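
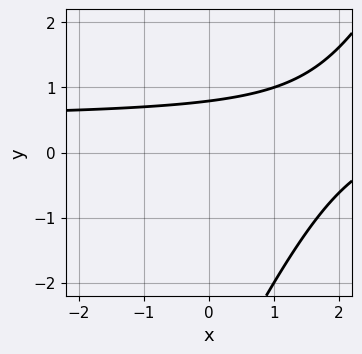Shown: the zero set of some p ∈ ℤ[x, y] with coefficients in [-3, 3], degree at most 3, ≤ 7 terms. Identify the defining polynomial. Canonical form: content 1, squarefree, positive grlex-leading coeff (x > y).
2*x*y - y^2 - x - 3*y + 3

The degree is 2 — a generic line meets the curve in up to 2 points.
Reading off the gridlines: no x-intercept at any integer in the box.
Together with the visible shape, these determine p as stated.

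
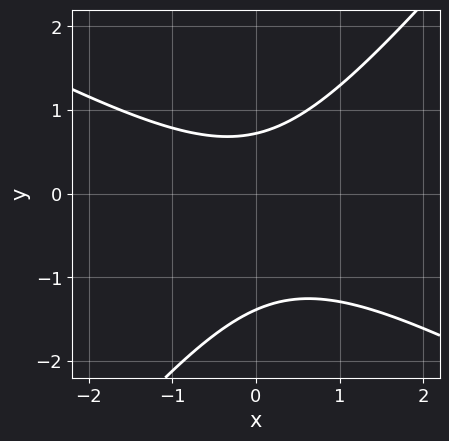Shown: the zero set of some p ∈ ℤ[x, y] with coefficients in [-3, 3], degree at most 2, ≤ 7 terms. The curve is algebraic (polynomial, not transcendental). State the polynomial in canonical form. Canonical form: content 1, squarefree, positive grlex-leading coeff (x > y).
The degree is 2 — a generic line meets the curve in up to 2 points.
Against the integer gridlines: no x-intercept at any integer in the box.
These observations pin down the coefficients.

2*x^2 + 2*x*y - 3*y^2 - 2*y + 3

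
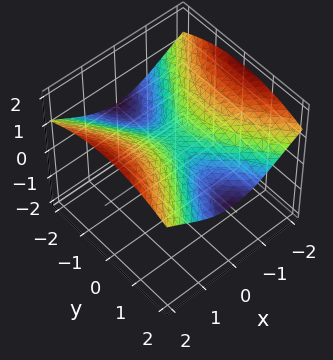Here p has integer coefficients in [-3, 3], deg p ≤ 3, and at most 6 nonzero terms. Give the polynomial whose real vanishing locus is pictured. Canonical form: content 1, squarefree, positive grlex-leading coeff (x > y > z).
2*y^2*z + 3*z^3 - 3*x^2 - 1

First, deg p = 3. The shape is more complex than any degree-2 surface.
Next, from the visible intercepts: no y-intercept at any integer in the box; the surface avoids every integer x-axis point in the box.
Finally, matching integer coefficients to the picture gives p.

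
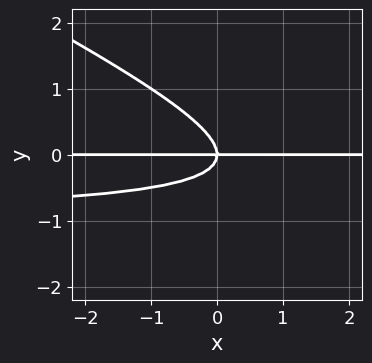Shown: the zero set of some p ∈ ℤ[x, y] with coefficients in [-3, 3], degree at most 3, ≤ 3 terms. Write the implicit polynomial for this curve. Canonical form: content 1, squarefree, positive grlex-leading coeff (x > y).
x*y^2 + 2*y^3 + x*y

1. The degree is 3 — the shape is more complex than any degree-2 curve.
2. Observable constraints: it crosses the y-axis at the gridline y = 0; every point of the x-axis in the box is on the curve.
3. Putting this together gives p.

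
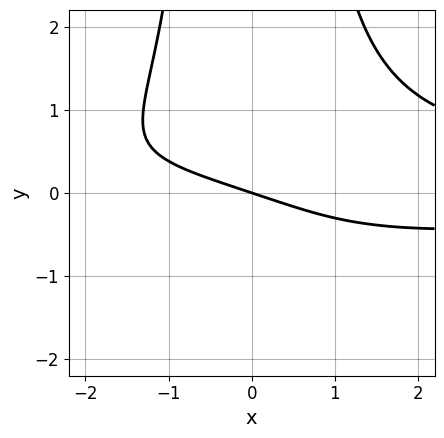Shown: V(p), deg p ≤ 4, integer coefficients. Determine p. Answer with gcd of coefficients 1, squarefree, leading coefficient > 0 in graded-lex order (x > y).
(a) The degree is 4 — no degree-3 curve has this shape.
(b) Observable constraints: it meets the x-axis at x = 0 (among the integer gridlines); it crosses the y-axis at the gridline y = 0.
(c) Assembling these constraints gives the stated polynomial.

x^2*y^2 - x - 3*y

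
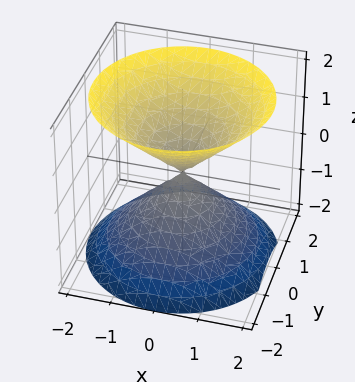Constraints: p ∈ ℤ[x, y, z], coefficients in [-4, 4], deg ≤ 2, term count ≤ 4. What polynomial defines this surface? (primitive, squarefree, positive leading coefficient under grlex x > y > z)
First, I count 2 distinct pieces. Treating them together as one polynomial.
Then, the degree is 2 — two nappes meeting at a single point; a quadric.
Then, symmetry: the z-axis is an axis of rotation, so x and y enter only as x² + y²; it's symmetric under z → −z, forcing even powers of z.
Then, observable constraints: it crosses the x-axis at the gridline x = 0; a circular section at z = -1 has radius exactly 1; it crosses the z-axis at the gridline z = 0; one y-axis crossing is at y = 0.
Finally, together with the visible shape, these determine p as stated.

x^2 + y^2 - z^2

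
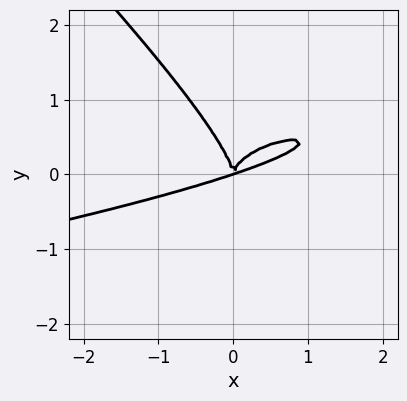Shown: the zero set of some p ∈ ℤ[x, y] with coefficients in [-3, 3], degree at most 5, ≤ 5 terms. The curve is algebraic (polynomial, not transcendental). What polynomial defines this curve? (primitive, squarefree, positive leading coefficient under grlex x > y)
deg p = 4. The shape is more complex than any degree-3 curve.
From the axis intercepts and sections: it meets the y-axis at y = 0 (among the integer gridlines); it meets the x-axis at x = 0 (among the integer gridlines).
Solving for integer coefficients yields p as stated.

3*x*y^3 + 3*y^4 + x^3 - 3*x^2*y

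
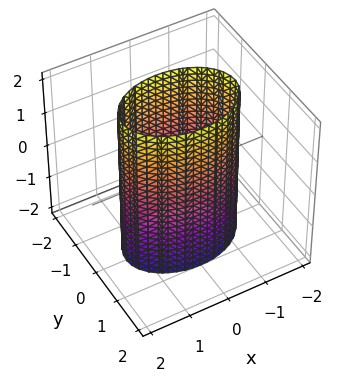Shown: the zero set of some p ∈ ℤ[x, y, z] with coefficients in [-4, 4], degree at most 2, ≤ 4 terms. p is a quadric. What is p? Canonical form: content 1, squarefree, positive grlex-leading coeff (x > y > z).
(a) deg p = 2.
(b) Symmetries: it's symmetric under y → −y, forcing even powers of y; it's symmetric under z → −z, forcing even powers of z; it's symmetric under x → −x, forcing even powers of x.
(c) Checking where it meets the axes: the surface avoids every integer z-axis point in the box; among the integer gridlines, it crosses the y-axis at y ∈ {-1, 1}.
(d) Assembling these constraints gives the stated polynomial.

x^2 + 2*y^2 - 2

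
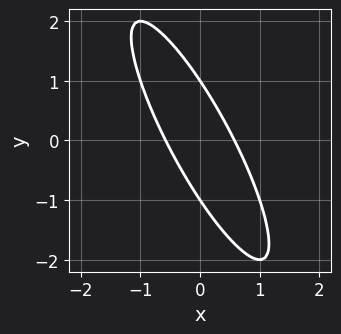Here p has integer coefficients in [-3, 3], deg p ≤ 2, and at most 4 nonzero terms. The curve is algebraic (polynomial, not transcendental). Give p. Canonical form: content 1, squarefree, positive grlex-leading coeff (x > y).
1. deg p = 2.
2. Observable constraints: among the integer gridlines, it crosses the y-axis at y ∈ {-1, 1}.
3. The integer polynomial consistent with all of this is the stated p.

3*x^2 + 3*x*y + y^2 - 1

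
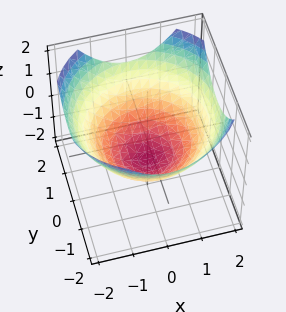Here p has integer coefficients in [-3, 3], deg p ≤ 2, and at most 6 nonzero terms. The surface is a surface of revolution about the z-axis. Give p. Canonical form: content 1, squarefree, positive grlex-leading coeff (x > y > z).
x^2 + y^2 - 2*z - 2

1. The degree is 2 — a generic line meets the surface in up to 2 points.
2. Symmetry: every cross-section ⟂ z is a circle, so x, y appear only via x² + y².
3. From the axis intercepts and sections: a circular section at z = 0 has radius between 1 and 2; it meets the z-axis at z = -1 (among the integer gridlines).
4. Matching integer coefficients to the picture gives p.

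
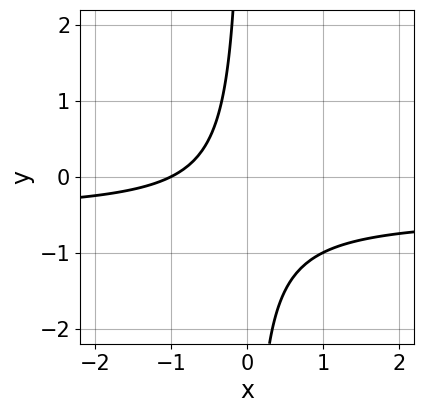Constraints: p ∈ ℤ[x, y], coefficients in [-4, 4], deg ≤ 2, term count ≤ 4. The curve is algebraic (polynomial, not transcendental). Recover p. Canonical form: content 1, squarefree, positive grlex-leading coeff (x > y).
2*x*y + x + 1

First, degree: the shape is more complex than any degree-1 curve, so deg p = 2.
Then, checking where it meets the axes: no y-intercept at any integer in the box; it meets the x-axis at x = -1 (among the integer gridlines).
Finally, solving for integer coefficients yields p as stated.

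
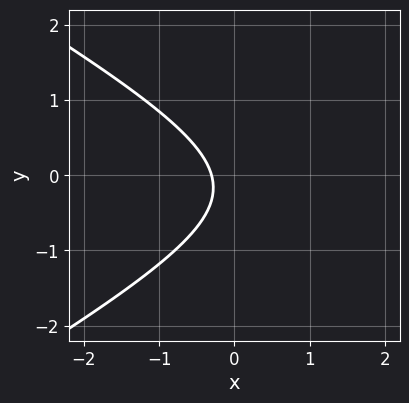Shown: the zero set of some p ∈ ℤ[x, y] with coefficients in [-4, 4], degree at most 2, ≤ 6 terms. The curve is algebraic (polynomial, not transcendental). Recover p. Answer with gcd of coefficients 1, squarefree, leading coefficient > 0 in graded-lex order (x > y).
x^2 - 3*y^2 - 3*x - y - 1

1. The degree is 2 — a generic line meets the curve in up to 2 points.
2. Checking where it meets the axes: the curve avoids every integer y-axis point in the box.
3. These observations pin down the coefficients.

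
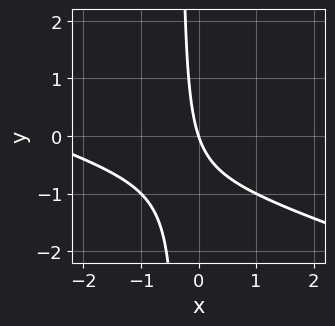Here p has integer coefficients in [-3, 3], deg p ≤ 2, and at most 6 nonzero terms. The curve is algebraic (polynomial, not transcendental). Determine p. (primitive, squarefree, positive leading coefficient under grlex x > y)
x^2 + 3*x*y + 3*x + y

(a) deg p = 2. The shape is more complex than any degree-1 curve.
(b) Observable constraints: one y-axis crossing is at y = 0; one x-axis crossing is at x = 0.
(c) The integer polynomial consistent with all of this is the stated p.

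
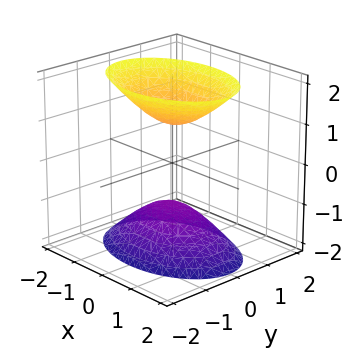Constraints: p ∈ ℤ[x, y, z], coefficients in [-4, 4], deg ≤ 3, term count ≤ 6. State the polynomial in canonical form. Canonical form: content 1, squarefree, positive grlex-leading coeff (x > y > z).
First, the picture has 2 separate pieces. They look like related sheets of one shape, so recover p as a whole.
Then, deg p = 2. Two sheets facing apart; a quadric.
Then, symmetries: it's symmetric under z → −z, forcing even powers of z; mirror symmetry y ↦ −y ⇒ only even powers of y; mirror symmetry x ↦ −x ⇒ only even powers of x.
Then, observable constraints: it misses every integer gridline on the x-axis; among the integer gridlines, it crosses the z-axis at z ∈ {-1, 1}.
Finally, solving for integer coefficients yields p as stated.

x^2 + 2*y^2 - z^2 + 1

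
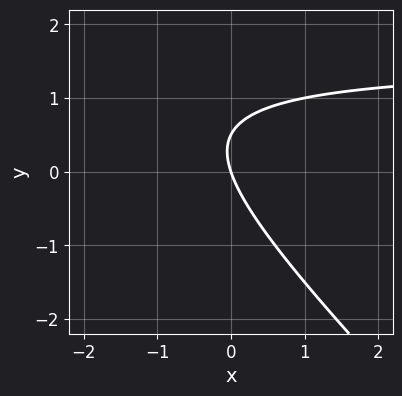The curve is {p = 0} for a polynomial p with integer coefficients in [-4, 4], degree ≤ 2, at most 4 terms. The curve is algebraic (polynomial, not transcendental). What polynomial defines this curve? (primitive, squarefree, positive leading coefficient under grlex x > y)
2*x*y + 2*y^2 - 3*x - y

Degree: the shape is more complex than any degree-1 curve, so deg p = 2.
Against the integer gridlines: it crosses the x-axis at the gridline x = 0; one y-axis crossing is at y = 0.
These observations pin down the coefficients.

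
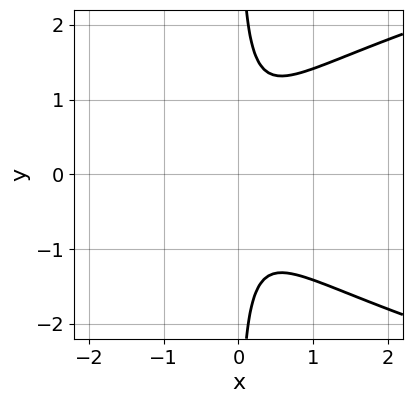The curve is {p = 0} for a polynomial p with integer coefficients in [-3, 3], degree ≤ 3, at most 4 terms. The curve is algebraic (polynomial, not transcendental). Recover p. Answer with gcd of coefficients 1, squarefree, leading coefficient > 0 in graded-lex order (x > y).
2*x*y^2 - 3*x^2 - 1

(a) Degree: a generic line meets the curve in up to 3 points, so deg p = 3.
(b) Symmetries: the y ↦ −y reflection is a symmetry, so y appears only in even powers.
(c) Reading off the gridlines: it misses every integer gridline on the x-axis; the curve avoids every integer y-axis point in the box.
(d) These observations pin down the coefficients.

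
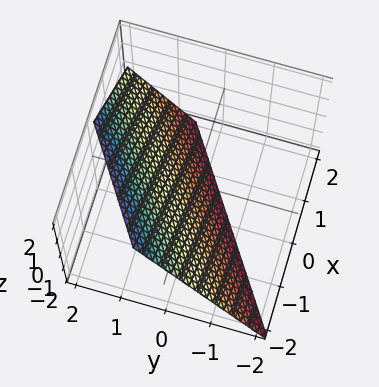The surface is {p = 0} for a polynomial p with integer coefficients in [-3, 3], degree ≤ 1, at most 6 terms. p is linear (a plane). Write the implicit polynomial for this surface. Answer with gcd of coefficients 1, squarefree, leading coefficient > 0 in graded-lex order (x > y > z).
2*x - 3*y + 2*z + 2

The degree is 1 — the surface is flat (a plane).
Observable constraints: one x-axis crossing is at x = -1; it meets the z-axis at z = -1 (among the integer gridlines).
Matching integer coefficients to the picture gives p.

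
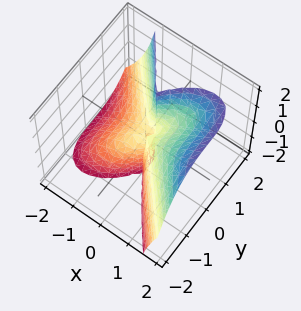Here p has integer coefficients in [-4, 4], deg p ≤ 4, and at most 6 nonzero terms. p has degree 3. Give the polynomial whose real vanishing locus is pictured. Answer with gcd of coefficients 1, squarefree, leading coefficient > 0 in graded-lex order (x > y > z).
3*x^3 - 3*x^2*z + 2*y^3 - y^2

The degree is 3 — a generic line meets the surface in up to 3 points.
Observable constraints: one y-axis crossing is at y = 0; one x-axis crossing is at x = 0.
Putting this together gives p. Check: (0, 0, -2) on the z-axis lies on the surface, and p(0, 0, -2) = 0. ✓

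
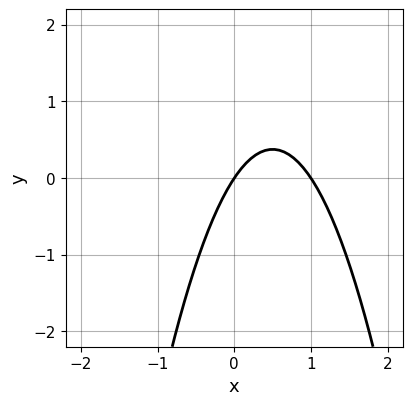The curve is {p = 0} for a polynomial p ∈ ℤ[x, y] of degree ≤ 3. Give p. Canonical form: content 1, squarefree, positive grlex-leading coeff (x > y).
3*x^2 - 3*x + 2*y

The degree is 2 — the shape is more complex than any degree-1 curve.
From the visible intercepts: the x-axis gridline crossings are at x ∈ {0, 1}; it meets the y-axis at y = 0 (among the integer gridlines).
Assembling these constraints gives the stated polynomial.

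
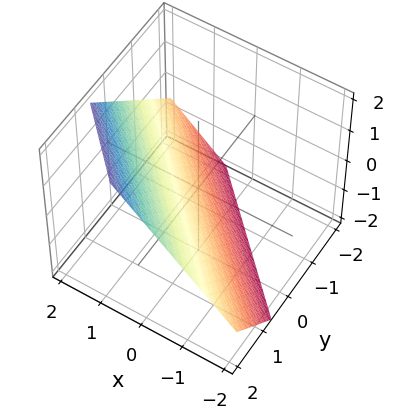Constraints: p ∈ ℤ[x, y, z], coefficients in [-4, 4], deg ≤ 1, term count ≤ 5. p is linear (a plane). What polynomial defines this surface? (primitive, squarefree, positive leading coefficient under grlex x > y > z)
Degree: the surface is flat (a plane), so deg p = 1.
Matching integer coefficients to the picture gives p.

3*x + 3*y - 3*z - 2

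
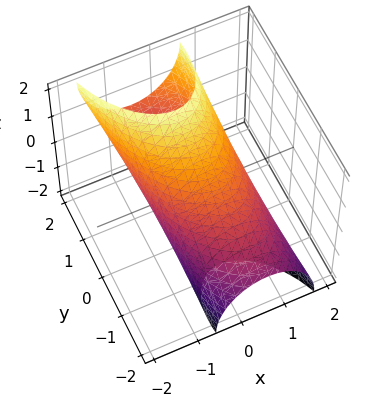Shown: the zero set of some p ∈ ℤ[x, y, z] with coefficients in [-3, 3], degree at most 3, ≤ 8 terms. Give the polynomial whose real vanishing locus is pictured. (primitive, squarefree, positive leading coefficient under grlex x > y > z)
Degree: the shape is more complex than any degree-1 surface, so deg p = 2.
From the axis intercepts and sections: the x-axis gridline crossings are at x ∈ {-1, 1}.
Assembling these constraints gives the stated polynomial.

2*x^2 + x*y + y^2 - 2*y*z + z^2 - 2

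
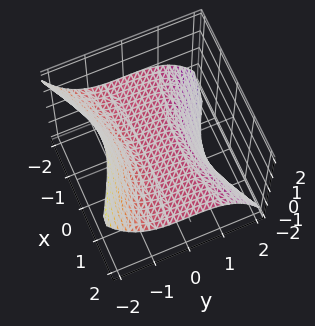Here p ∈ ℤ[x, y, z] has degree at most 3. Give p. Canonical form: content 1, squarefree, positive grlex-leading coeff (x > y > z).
2*x^2*z + 2*y^3 + 3*z

First, the degree is 3 — the shape is more complex than any degree-2 surface.
Next, observable constraints: it meets the y-axis at y = 0 (among the integer gridlines); it crosses the z-axis at the gridline z = 0; the visible x-axis segment lies entirely on the surface.
Finally, together with the visible shape, these determine p as stated.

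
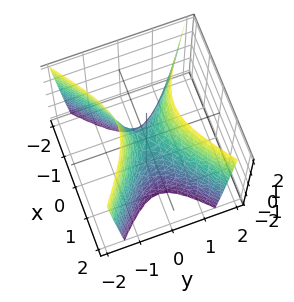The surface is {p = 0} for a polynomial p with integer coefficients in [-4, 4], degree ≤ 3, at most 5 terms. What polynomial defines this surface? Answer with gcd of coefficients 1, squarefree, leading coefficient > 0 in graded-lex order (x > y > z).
2*x^2 - 3*y^2 + z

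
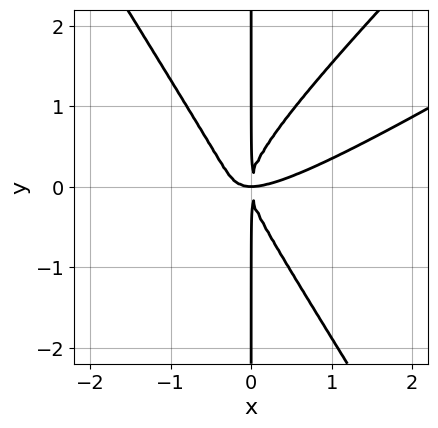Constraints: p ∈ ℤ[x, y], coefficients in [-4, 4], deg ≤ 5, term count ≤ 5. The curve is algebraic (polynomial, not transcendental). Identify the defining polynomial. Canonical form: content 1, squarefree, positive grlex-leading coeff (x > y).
First, degree: no degree-3 curve has this shape, so deg p = 4.
Then, from the visible intercepts: the visible y-axis segment lies entirely on the curve.
Finally, matching integer coefficients to the picture gives p.

x^4 - 2*x^3*y + x*y^3 - x^2*y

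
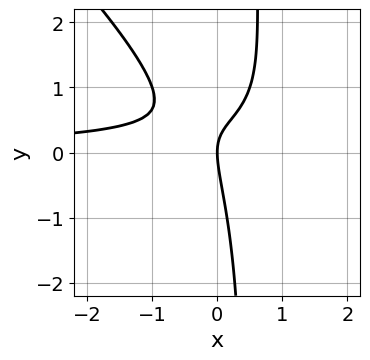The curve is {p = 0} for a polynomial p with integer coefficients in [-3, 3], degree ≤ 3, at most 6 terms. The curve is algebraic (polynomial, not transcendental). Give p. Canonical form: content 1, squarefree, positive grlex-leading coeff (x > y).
2*x^2*y + 2*x*y^2 - 3*x*y - y^2 + 2*x

(a) deg p = 3. The shape is more complex than any degree-2 curve.
(b) Checking where it meets the axes: it crosses the y-axis at the gridline y = 0; it crosses the x-axis at the gridline x = 0.
(c) Fitting integer coefficients to these (and the overall shape) gives p.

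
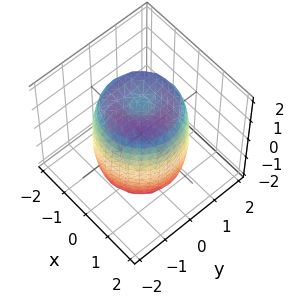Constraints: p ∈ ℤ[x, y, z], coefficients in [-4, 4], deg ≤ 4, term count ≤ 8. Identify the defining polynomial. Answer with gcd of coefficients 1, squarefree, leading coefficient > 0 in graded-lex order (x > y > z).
First, the degree is 4 — a generic line meets the surface in up to 4 points.
Then, symmetries: the z-axis is an axis of rotation, so x and y enter only as x² + y².
Then, from the visible intercepts: a circular section at z = -1 has radius between 1 and 2.
Finally, fitting integer coefficients to these (and the overall shape) gives p.

2*x^4 + 4*x^2*y^2 + 2*y^4 - 3*x^2 - 3*y^2 + z^2 - 2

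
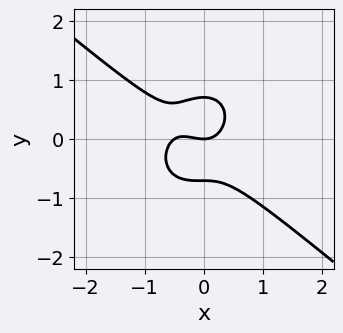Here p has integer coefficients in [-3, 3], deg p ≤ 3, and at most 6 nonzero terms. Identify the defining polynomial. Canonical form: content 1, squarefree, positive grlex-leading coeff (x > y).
1. deg p = 3. The shape is more complex than any degree-2 curve.
2. Against the integer gridlines: it meets the y-axis at y = 0 (among the integer gridlines); one x-axis crossing is at x = 0.
3. The integer polynomial consistent with all of this is the stated p.

2*x^3 + x^2*y + 2*y^3 + x^2 - y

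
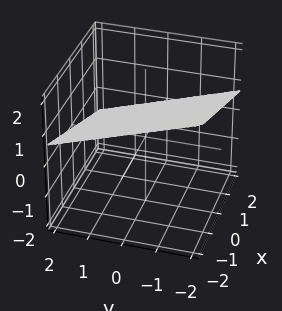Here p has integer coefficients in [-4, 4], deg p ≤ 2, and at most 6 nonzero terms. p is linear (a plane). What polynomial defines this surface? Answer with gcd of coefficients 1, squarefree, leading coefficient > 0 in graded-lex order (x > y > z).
First, the degree is 1 — every cross-section is a straight line — this is a plane.
Next, reading off the gridlines: it meets the x-axis at x = 2 (among the integer gridlines); one y-axis crossing is at y = 2.
Finally, these observations pin down the coefficients.

x + y + 3*z - 2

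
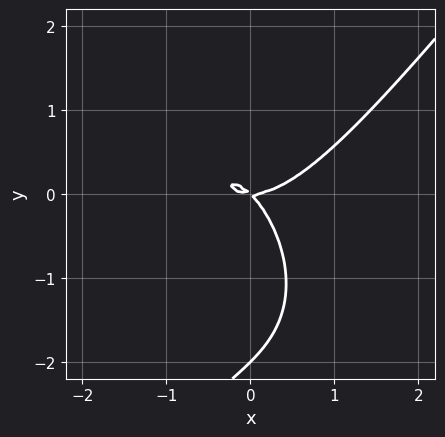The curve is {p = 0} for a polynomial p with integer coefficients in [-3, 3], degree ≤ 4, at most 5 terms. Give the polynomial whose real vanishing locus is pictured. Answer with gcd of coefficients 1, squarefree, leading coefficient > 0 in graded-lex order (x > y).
2*x^3 - y^3 - 2*x*y - 2*y^2

1. Degree: a generic line meets the curve in up to 3 points, so deg p = 3.
2. Reading off the gridlines: it meets the x-axis at x = 0 (among the integer gridlines); among the integer gridlines, it crosses the y-axis at y ∈ {-2, 0}.
3. Solving for integer coefficients yields p as stated.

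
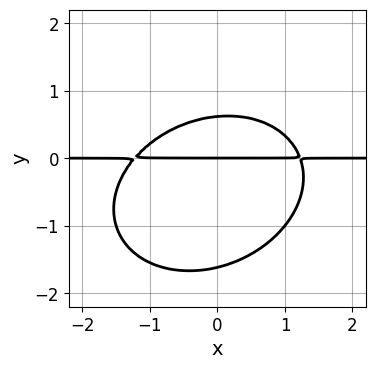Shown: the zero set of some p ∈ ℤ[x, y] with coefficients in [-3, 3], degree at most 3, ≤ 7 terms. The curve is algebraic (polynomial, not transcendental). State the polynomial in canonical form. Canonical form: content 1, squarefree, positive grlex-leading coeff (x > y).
First, deg p = 3.
Next, from the visible intercepts: every point of the x-axis in the box is on the curve; one y-axis crossing is at y = 0.
Finally, putting this together gives p.

2*x^2*y - x*y^2 + 3*y^3 + 3*y^2 - 3*y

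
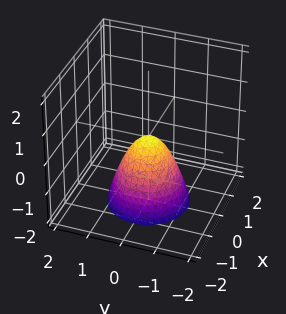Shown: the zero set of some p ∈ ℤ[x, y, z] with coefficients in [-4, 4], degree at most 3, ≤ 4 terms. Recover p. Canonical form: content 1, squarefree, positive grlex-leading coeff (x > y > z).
First, degree: a paraboloid; a quadric, so deg p = 2.
Then, by symmetry, every cross-section ⟂ z is a circle, so x, y appear only via x² + y².
Next, checking where it meets the axes: it meets the z-axis at z = 0 (among the integer gridlines); a circular section at z = -2 has radius between 1 and 2; it crosses the y-axis at the gridline y = 0; it crosses the x-axis at the gridline x = 0.
Finally, putting this together gives p.

3*x^2 + 3*y^2 + 2*z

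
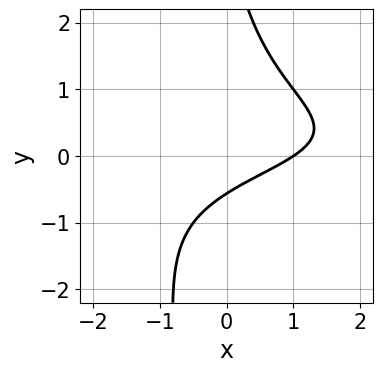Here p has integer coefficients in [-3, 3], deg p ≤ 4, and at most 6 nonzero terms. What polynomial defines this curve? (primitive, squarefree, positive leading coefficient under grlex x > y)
Degree: no degree-2 curve has this shape, so deg p = 3.
Reading off the gridlines: it meets the x-axis at x = 1 (among the integer gridlines).
Matching integer coefficients to the picture gives p.

2*x*y^2 + y^2 + 2*x - 3*y - 2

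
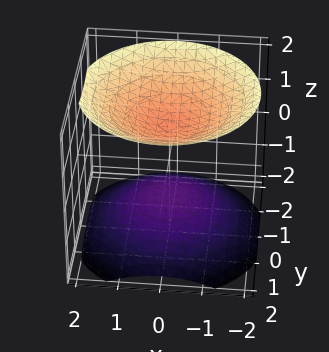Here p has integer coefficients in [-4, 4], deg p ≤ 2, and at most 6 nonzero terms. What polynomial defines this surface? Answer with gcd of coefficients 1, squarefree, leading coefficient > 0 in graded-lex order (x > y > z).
2*x^2 + 2*y^2 - 3*z^2 + 3

First, the picture has 2 separate pieces. Treating them together as one polynomial.
Then, deg p = 2. Two separate bowl-shaped sheets opening away from each other; a quadric.
Then, symmetries: every cross-section ⟂ z is a circle, so x, y appear only via x² + y²; the z ↦ −z reflection is a symmetry, so z appears only in even powers.
Next, against the integer gridlines: it misses every integer gridline on the y-axis; the z-axis gridline crossings are at z ∈ {-1, 1}; no x-intercept at any integer in the box.
Finally, the integer polynomial consistent with all of this is the stated p.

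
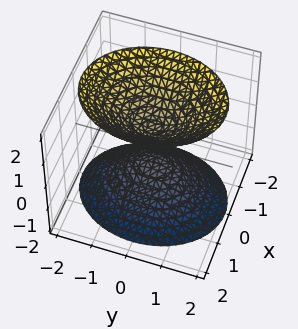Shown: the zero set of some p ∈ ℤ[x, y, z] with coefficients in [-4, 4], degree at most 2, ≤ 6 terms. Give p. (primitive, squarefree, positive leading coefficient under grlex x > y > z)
First, I count 2 distinct pieces. They look like related sheets of one shape, so recover p as a whole.
Next, the degree is 2 — two separate bowl-shaped sheets opening away from each other; a quadric.
Next, symmetries: the y ↦ −y reflection is a symmetry, so y appears only in even powers; it's symmetric under x → −x, forcing even powers of x; it's symmetric under z → −z, forcing even powers of z.
Then, checking where it meets the axes: no y-intercept at any integer in the box; the surface avoids every integer x-axis point in the box.
Finally, these observations pin down the coefficients.

3*x^2 + 2*y^2 - 2*z^2 + 1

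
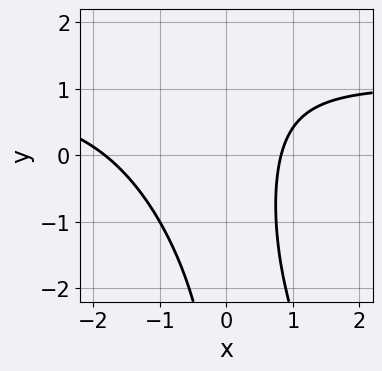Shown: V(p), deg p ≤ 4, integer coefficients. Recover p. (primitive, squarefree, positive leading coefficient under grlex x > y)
First, the degree is 3 — no degree-2 curve has this shape.
Then, reading off the gridlines: the curve avoids every integer y-axis point in the box.
Finally, putting this together gives p.

2*x^2*y + x*y^2 - 2*x^2 - 2*x + 3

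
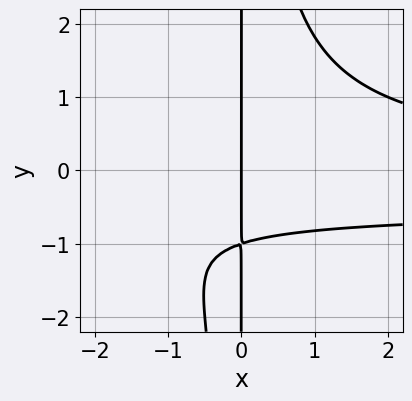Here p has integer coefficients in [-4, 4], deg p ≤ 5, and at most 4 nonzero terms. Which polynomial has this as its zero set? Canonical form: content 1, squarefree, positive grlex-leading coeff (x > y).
Degree: the shape is more complex than any degree-3 curve, so deg p = 4.
Reading off the gridlines: one x-axis crossing is at x = 0; the visible y-axis segment lies entirely on the curve.
These observations pin down the coefficients.

2*x^2*y^2 + x^2*y - 3*x*y - 3*x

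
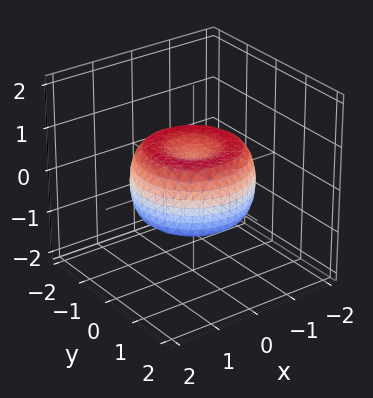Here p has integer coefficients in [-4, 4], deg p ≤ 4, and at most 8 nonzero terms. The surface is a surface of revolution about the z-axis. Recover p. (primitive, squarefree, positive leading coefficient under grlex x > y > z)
(a) deg p = 4. The shape is more complex than any degree-3 surface.
(b) By symmetry, the surface is invariant under rotation about z: p = q(x² + y², z).
(c) From the visible intercepts: a circular section at z = 0 has radius between 1 and 2.
(d) Matching integer coefficients to the picture gives p.

2*x^4 + 4*x^2*y^2 + 2*y^4 - 3*x^2 - 3*y^2 + 3*z^2 - 1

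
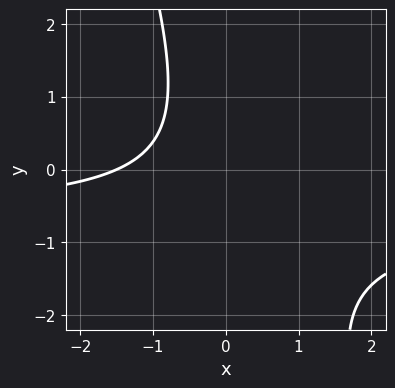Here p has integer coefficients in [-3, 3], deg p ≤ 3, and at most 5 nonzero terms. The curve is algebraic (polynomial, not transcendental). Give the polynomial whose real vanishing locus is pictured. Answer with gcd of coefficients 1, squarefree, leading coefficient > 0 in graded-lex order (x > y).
The degree is 2 — the shape is more complex than any degree-1 curve.
Against the integer gridlines: it misses every integer gridline on the y-axis.
The integer polynomial consistent with all of this is the stated p.

3*x*y + y^2 + 2*x + 3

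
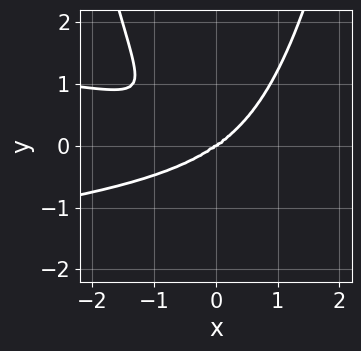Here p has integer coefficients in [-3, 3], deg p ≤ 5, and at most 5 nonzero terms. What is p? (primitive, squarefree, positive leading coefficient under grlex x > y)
3*x^2*y^2 + x^3 - 3*y^3

(a) Degree: no degree-3 curve has this shape, so deg p = 4.
(b) Reading off the gridlines: it meets the y-axis at y = 0 (among the integer gridlines); it meets the x-axis at x = 0 (among the integer gridlines).
(c) Assembling these constraints gives the stated polynomial.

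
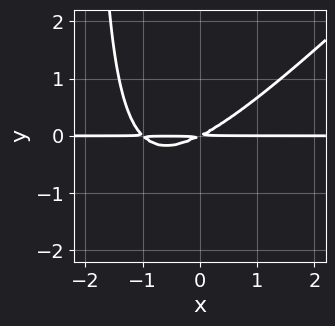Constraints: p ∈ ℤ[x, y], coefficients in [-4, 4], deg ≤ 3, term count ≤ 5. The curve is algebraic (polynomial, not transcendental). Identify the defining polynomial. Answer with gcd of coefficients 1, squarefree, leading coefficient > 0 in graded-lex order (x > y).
First, the degree is 3 — no degree-2 curve has this shape.
Next, from the visible intercepts: every point of the x-axis in the box is on the curve.
Finally, these observations pin down the coefficients.

x^2*y - x*y^2 + x*y - 2*y^2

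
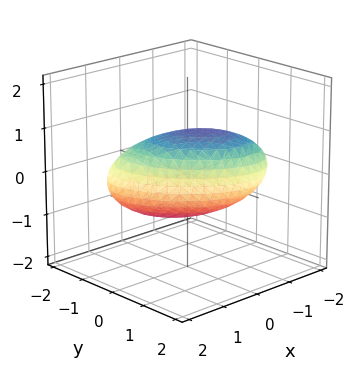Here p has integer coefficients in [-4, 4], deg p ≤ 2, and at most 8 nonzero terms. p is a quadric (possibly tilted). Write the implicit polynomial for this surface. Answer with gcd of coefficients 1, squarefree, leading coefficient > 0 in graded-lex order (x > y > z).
2*x^2 + 2*x*y + 2*y^2 - y*z + 3*z^2 - 3

The degree is 2 — the shape is more complex than any degree-1 surface.
Reading off the gridlines: the z-axis gridline crossings are at z ∈ {-1, 1}.
The integer polynomial consistent with all of this is the stated p.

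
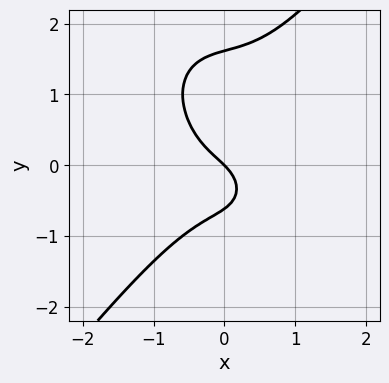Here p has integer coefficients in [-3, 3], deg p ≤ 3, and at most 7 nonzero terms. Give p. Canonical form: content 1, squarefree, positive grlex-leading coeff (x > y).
2*x^3 - y^3 + y^2 + x + y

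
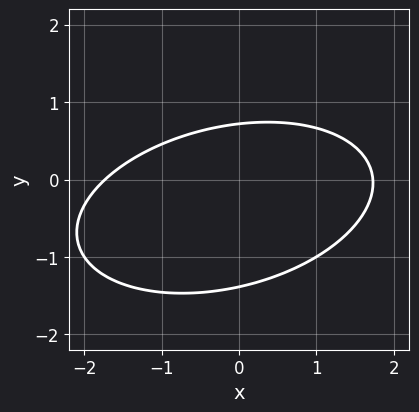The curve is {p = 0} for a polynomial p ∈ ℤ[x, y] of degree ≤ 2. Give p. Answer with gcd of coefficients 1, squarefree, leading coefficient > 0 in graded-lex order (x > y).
(a) deg p = 2. A generic line meets the curve in up to 2 points.
(b) The integer polynomial consistent with all of this is the stated p.

x^2 - x*y + 3*y^2 + 2*y - 3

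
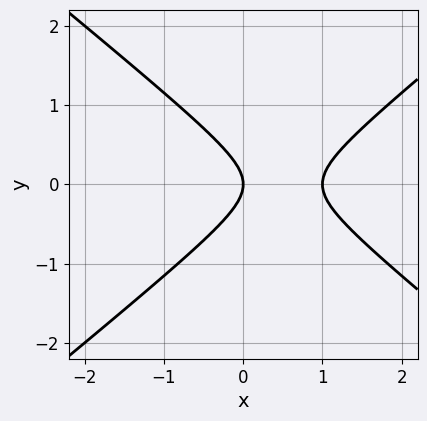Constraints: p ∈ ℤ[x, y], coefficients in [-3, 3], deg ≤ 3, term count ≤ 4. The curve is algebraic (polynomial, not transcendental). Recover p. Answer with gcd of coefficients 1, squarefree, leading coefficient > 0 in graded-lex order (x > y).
1. The degree is 2 — the shape is more complex than any degree-1 curve.
2. Symmetries: it's symmetric under y → −y, forcing even powers of y.
3. From the axis intercepts and sections: it meets the y-axis at y = 0 (among the integer gridlines); among the integer gridlines, it crosses the x-axis at x ∈ {0, 1}.
4. The integer polynomial consistent with all of this is the stated p.

2*x^2 - 3*y^2 - 2*x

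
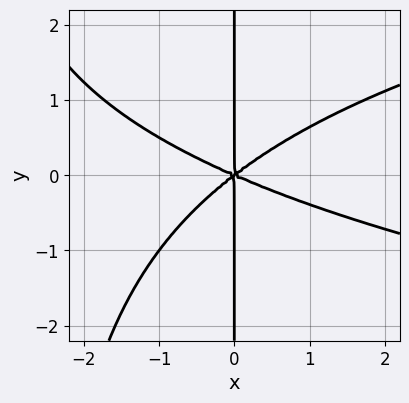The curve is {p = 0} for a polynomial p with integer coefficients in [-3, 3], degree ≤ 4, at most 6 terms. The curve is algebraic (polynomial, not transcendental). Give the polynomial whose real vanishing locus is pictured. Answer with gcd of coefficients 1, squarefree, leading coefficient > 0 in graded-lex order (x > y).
First, deg p = 4. No degree-3 curve has this shape.
Next, against the integer gridlines: it meets the x-axis at x = 0 (among the integer gridlines); every point of the y-axis in the box is on the curve.
Finally, the integer polynomial consistent with all of this is the stated p.

x^2*y^2 - x^3 - x^2*y + 3*x*y^2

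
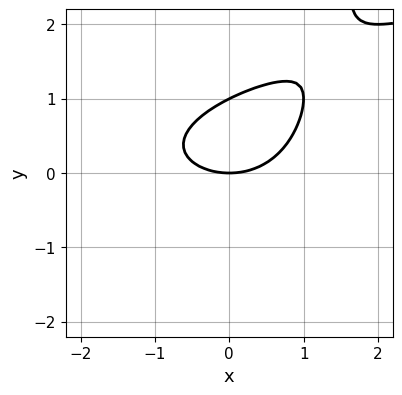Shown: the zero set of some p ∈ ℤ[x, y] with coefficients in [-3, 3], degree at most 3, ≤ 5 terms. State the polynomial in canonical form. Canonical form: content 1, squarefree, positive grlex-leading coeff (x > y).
x*y^2 - x^2 - 2*y^2 + 2*y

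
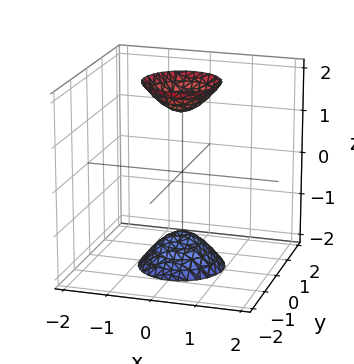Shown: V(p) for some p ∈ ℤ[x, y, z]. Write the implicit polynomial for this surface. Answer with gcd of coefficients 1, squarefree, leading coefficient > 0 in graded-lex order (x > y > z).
I count 2 distinct pieces.
deg p = 2.
Symmetries: the z-axis is an axis of rotation, so x and y enter only as x² + y²; the z ↦ −z reflection is a symmetry, so z appears only in even powers.
Against the integer gridlines: no y-intercept at any integer in the box; a circular section at z = 2 has radius between 0 and 1; the surface avoids every integer x-axis point in the box.
Putting this together gives p.

3*x^2 + 3*y^2 - z^2 + 2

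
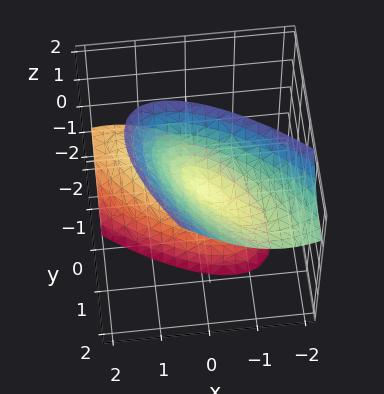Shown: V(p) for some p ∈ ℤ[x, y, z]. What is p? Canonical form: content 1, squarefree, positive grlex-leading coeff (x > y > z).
2*x^2 + 3*x*y + 2*y^2 - 2*y*z - z^2

1. There are 2 components. Treating them together as one polynomial.
2. Degree: a generic line meets the surface in up to 2 points, so deg p = 2.
3. From the visible intercepts: it meets the x-axis at x = 0 (among the integer gridlines); it meets the z-axis at z = 0 (among the integer gridlines); it crosses the y-axis at the gridline y = 0.
4. Fitting integer coefficients to these (and the overall shape) gives p.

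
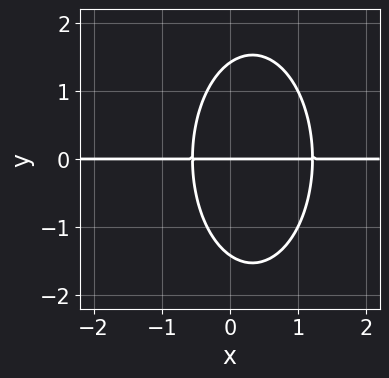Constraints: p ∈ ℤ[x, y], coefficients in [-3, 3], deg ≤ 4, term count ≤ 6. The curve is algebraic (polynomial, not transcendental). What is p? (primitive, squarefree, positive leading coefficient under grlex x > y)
(a) The degree is 3 — no degree-2 curve has this shape.
(b) Against the integer gridlines: it meets the y-axis at y = 0 (among the integer gridlines); every point of the x-axis in the box is on the curve.
(c) Solving for integer coefficients yields p as stated.

3*x^2*y + y^3 - 2*x*y - 2*y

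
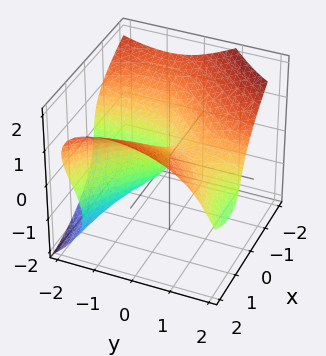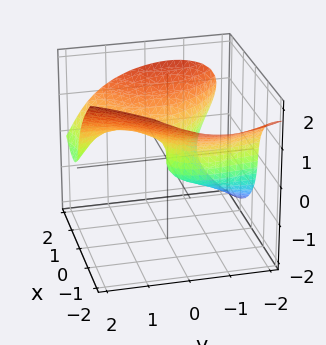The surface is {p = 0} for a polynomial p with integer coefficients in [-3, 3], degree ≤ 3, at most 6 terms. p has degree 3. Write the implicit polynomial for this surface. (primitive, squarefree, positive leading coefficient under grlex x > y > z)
(a) The degree is 3 — no degree-2 surface has this shape.
(b) Against the integer gridlines: it crosses the y-axis at the gridline y = 0; it meets the x-axis at x = 0 (among the integer gridlines); it crosses the z-axis at the gridline z = 0.
(c) These observations pin down the coefficients.

2*x*y^2 + 2*x*y*z + 3*z^3 - 3*x^2 - 2*y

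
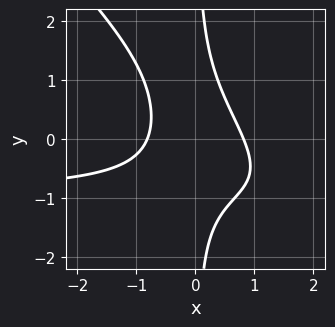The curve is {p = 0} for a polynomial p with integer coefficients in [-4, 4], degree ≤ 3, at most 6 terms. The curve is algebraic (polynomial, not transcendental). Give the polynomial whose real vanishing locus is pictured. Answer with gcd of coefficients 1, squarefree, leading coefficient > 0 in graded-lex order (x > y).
The degree is 3 — no degree-2 curve has this shape.
Reading off the gridlines: the curve avoids every integer y-axis point in the box.
Matching integer coefficients to the picture gives p.

3*x^2*y + 3*x*y^2 + 3*x^2 - 2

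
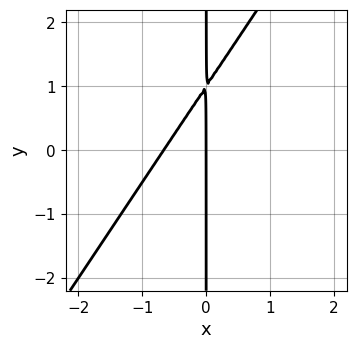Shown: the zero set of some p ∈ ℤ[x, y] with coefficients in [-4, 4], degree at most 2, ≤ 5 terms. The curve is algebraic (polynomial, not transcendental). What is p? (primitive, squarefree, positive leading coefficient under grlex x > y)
(a) Degree: no degree-1 curve has this shape, so deg p = 2.
(b) From the visible intercepts: it meets the x-axis at x = 0 (among the integer gridlines); every point of the y-axis in the box is on the curve.
(c) The integer polynomial consistent with all of this is the stated p.

3*x^2 - 2*x*y + 2*x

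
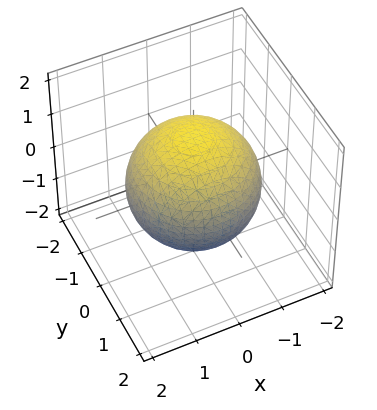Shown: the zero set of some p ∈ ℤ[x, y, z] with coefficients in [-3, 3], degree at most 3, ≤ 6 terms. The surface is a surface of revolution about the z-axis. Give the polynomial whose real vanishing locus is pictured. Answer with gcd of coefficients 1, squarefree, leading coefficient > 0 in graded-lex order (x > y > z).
x^2 + y^2 + z^2 - 2

1. Degree: no degree-1 surface has this shape, so deg p = 2.
2. Symmetries: rotational symmetry about the z-axis ⇒ p depends on x, y only through x² + y².
3. Reading off the gridlines: a circular section at z = 1 has radius exactly 1.
4. Together with the visible shape, these determine p as stated.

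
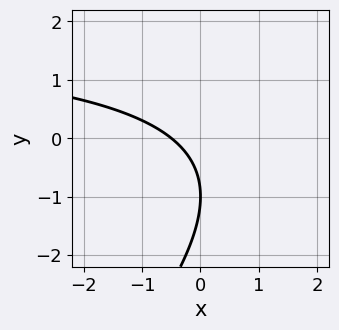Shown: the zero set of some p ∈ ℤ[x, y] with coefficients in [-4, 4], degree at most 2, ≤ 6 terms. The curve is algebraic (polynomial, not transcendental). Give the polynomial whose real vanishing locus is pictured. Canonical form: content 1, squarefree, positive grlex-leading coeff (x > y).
x*y - y^2 - 2*x - 2*y - 1

First, degree: a generic line meets the curve in up to 2 points, so deg p = 2.
Next, against the integer gridlines: it crosses the y-axis at the gridline y = -1.
Finally, solving for integer coefficients yields p as stated.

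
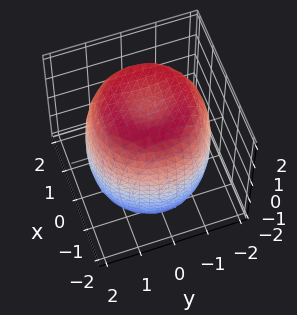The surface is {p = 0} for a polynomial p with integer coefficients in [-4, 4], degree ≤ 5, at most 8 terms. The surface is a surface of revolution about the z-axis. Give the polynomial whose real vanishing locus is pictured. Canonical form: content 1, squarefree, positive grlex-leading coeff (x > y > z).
(a) Degree: the shape is more complex than any degree-3 surface, so deg p = 4.
(b) By symmetry, the z-axis is an axis of rotation, so x and y enter only as x² + y².
(c) Checking where it meets the axes: a circular section at z = 0 has radius between 1 and 2.
(d) These observations pin down the coefficients.

x^4 + 2*x^2*y^2 + y^4 - 2*x^2 - 2*y^2 + z^2 - 3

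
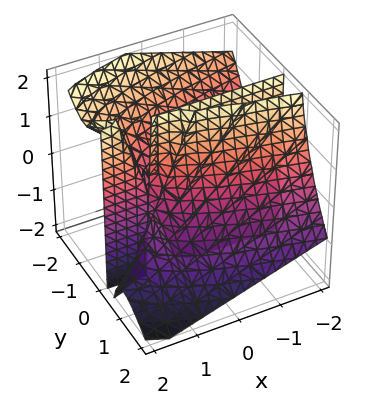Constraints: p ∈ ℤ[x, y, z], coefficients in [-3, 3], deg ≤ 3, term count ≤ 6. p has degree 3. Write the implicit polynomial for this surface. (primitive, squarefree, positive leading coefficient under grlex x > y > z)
(a) deg p = 3. The shape is more complex than any degree-2 surface.
(b) Reading off the gridlines: the visible z-axis segment lies entirely on the surface; it crosses the y-axis at the gridline y = 0; the visible x-axis segment lies entirely on the surface.
(c) Putting this together gives p.

3*y^3 + 3*y^2*z + 2*x*y - 2*y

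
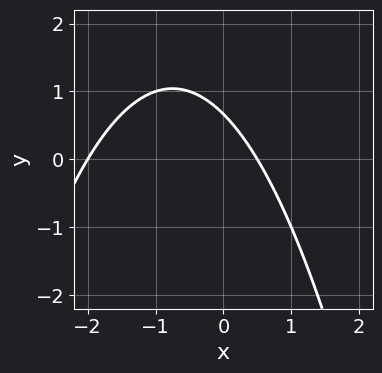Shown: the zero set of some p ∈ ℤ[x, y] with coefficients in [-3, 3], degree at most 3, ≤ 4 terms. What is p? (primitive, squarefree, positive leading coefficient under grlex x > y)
2*x^2 + 3*x + 3*y - 2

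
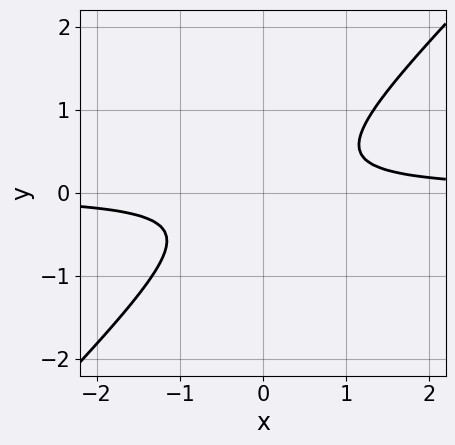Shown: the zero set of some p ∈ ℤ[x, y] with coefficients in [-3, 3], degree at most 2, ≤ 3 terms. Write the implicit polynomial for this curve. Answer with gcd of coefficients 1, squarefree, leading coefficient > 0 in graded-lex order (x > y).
3*x*y - 3*y^2 - 1

First, deg p = 2. A generic line meets the curve in up to 2 points.
Then, against the integer gridlines: it misses every integer gridline on the x-axis; no y-intercept at any integer in the box.
Finally, matching integer coefficients to the picture gives p.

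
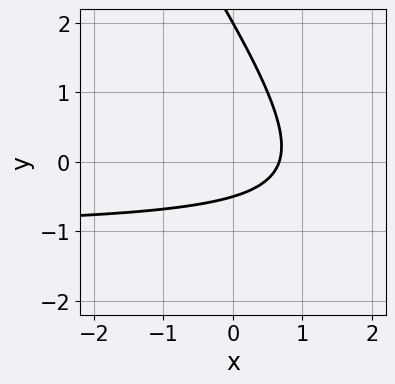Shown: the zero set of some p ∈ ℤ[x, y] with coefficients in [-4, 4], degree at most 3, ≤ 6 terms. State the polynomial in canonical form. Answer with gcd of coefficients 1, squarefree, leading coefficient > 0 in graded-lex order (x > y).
(a) deg p = 2.
(b) From the axis intercepts and sections: one y-axis crossing is at y = 2.
(c) Matching integer coefficients to the picture gives p.

3*x*y + 2*y^2 + 3*x - 3*y - 2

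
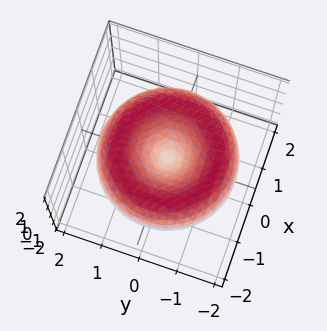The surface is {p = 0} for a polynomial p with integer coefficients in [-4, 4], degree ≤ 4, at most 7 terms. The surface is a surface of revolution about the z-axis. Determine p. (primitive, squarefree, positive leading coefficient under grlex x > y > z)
x^4 + 2*x^2*y^2 + y^4 - 3*x^2 - 3*y^2 + 3*z^2

1. deg p = 4. No degree-3 surface has this shape.
2. By symmetry, the surface is invariant under rotation about z: p = q(x² + y², z).
3. From the axis intercepts and sections: it crosses the x-axis at the gridline x = 0; it crosses the y-axis at the gridline y = 0; it meets the z-axis at z = 0 (among the integer gridlines).
4. Putting this together gives p.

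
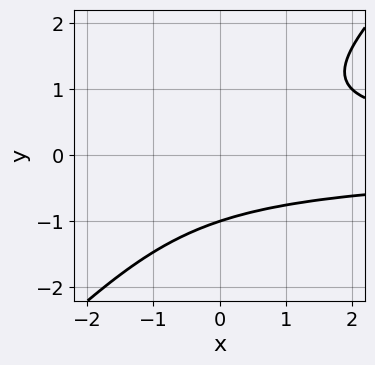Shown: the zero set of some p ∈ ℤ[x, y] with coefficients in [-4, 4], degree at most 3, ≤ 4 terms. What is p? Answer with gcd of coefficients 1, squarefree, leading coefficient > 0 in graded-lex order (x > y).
x*y^2 - y^3 - 1

The degree is 3 — the shape is more complex than any degree-2 curve.
Against the integer gridlines: no x-intercept at any integer in the box; one y-axis crossing is at y = -1.
The integer polynomial consistent with all of this is the stated p.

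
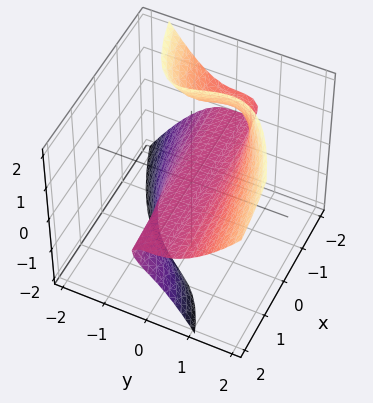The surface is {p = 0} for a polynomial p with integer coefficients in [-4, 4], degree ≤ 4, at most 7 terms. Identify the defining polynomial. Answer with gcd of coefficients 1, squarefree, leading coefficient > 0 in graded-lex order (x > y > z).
x*y*z + 2*x*z^2 - 3*y^3 + 2*y*z + 3*z

The degree is 3 — the shape is more complex than any degree-2 surface.
From the visible intercepts: every point of the x-axis in the box is on the surface; one z-axis crossing is at z = 0.
Assembling these constraints gives the stated polynomial.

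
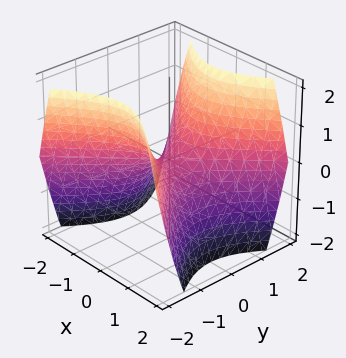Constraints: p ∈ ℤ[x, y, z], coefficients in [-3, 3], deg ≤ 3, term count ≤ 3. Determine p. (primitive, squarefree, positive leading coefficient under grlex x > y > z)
x^2 - y^2 + z

(a) deg p = 2. A hyperbolic paraboloid; a quadric.
(b) Symmetries: mirror symmetry y ↦ −y ⇒ only even powers of y; the x ↦ −x reflection is a symmetry, so x appears only in even powers.
(c) Checking where it meets the axes: it crosses the x-axis at the gridline x = 0; one z-axis crossing is at z = 0; one y-axis crossing is at y = 0.
(d) Matching integer coefficients to the picture gives p.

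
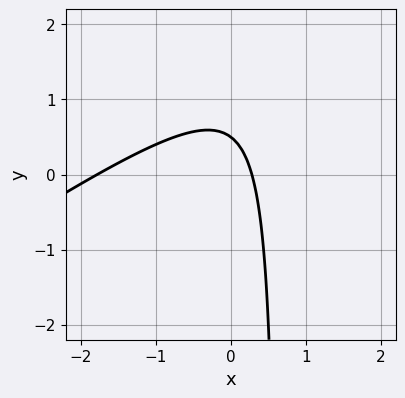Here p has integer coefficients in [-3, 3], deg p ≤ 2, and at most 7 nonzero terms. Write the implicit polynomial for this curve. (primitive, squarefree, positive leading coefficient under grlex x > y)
2*x^2 - 3*x*y + 3*x + 2*y - 1

1. deg p = 2.
2. Putting this together gives p.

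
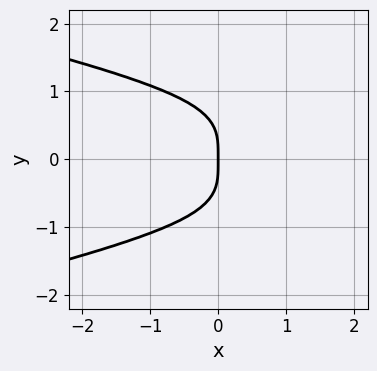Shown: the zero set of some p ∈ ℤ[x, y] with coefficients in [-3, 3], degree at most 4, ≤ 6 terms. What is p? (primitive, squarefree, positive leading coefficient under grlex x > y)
(a) deg p = 4. No degree-3 curve has this shape.
(b) Symmetries: the y ↦ −y reflection is a symmetry, so y appears only in even powers.
(c) Observable constraints: one y-axis crossing is at y = 0; one x-axis crossing is at x = 0.
(d) These observations pin down the coefficients.

x^2*y^2 + 3*y^4 + x^3 + 2*x*y^2 + 2*x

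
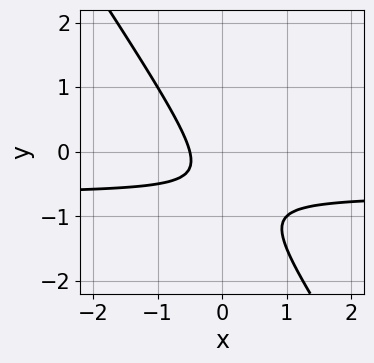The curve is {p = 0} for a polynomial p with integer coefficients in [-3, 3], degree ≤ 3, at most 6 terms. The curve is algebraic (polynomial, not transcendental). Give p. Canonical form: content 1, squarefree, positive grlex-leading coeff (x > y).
1. deg p = 2.
2. Observable constraints: the curve avoids every integer y-axis point in the box.
3. Putting this together gives p.

3*x*y + 2*y^2 + 2*x + 2*y + 1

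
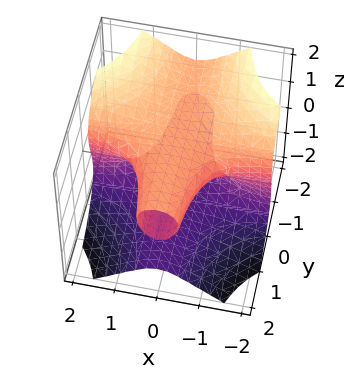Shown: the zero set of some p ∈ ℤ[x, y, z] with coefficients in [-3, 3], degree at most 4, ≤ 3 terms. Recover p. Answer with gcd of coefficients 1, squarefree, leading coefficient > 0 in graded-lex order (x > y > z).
3*x^2*y + 2*z^3 - 3*z

First, deg p = 3. No degree-2 surface has this shape.
Then, checking where it meets the axes: it crosses the z-axis at the gridline z = 0; every point of the x-axis in the box is on the surface.
Finally, putting this together gives p. Check: (0, -2, 0) on the y-axis lies on the surface, and p(0, -2, 0) = 0. ✓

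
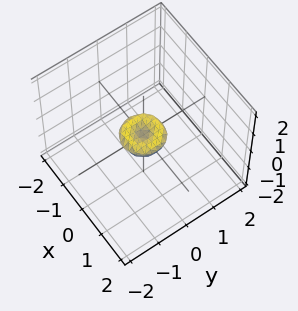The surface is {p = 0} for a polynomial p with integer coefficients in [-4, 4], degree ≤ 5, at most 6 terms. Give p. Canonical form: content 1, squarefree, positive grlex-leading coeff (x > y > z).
(a) deg p = 4.
(b) Symmetries: the z-axis is an axis of rotation, so x and y enter only as x² + y².
(c) From the axis intercepts and sections: a circular section at z = 0 has radius between 0 and 1; it crosses the y-axis at the gridline y = 0.
(d) These observations pin down the coefficients.

2*x^4 + 4*x^2*y^2 + 2*y^4 - x^2 - y^2 + 3*z^2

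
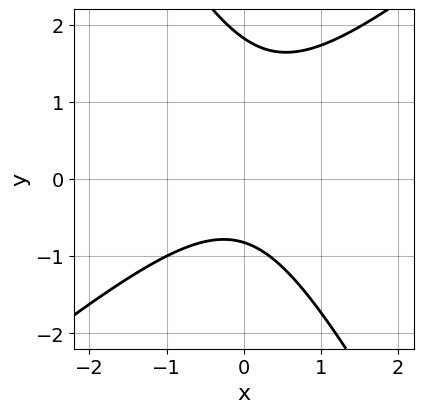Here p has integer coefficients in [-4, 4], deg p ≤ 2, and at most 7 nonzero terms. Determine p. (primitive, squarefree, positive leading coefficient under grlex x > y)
3*x^2 - 2*x*y - 2*y^2 + 2*y + 3

The degree is 2 — no degree-1 curve has this shape.
Against the integer gridlines: the curve avoids every integer x-axis point in the box.
Solving for integer coefficients yields p as stated.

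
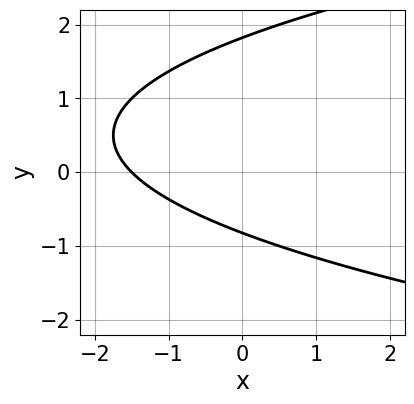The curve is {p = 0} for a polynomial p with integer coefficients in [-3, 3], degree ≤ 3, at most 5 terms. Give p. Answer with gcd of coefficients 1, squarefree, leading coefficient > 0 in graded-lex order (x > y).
2*y^2 - 2*x - 2*y - 3

1. The degree is 2 — the shape is more complex than any degree-1 curve.
2. Putting this together gives p.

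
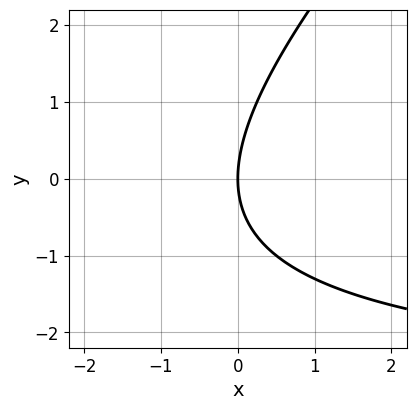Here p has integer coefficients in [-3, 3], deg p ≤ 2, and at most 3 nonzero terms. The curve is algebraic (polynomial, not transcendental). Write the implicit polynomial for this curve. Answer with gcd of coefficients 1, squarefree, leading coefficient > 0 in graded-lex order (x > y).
deg p = 2.
From the visible intercepts: one x-axis crossing is at x = 0; one y-axis crossing is at y = 0.
Matching integer coefficients to the picture gives p.

x*y - y^2 + 3*x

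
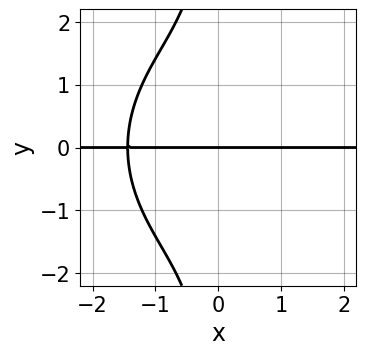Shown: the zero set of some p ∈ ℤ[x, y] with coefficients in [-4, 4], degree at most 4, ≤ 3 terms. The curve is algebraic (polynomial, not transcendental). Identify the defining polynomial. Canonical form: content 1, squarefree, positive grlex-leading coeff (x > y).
x^3*y + x*y^3 + 3*y

First, the degree is 4 — the shape is more complex than any degree-3 curve.
Then, reading off the gridlines: the visible x-axis segment lies entirely on the curve; it crosses the y-axis at the gridline y = 0.
Finally, together with the visible shape, these determine p as stated.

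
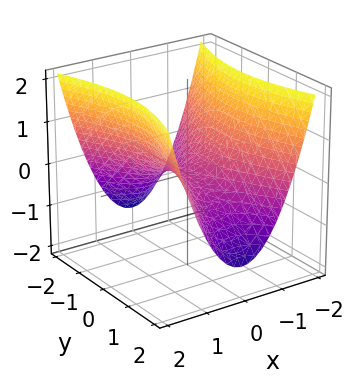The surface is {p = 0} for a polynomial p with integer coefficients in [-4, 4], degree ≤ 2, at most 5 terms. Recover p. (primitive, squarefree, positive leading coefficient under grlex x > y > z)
3*x^2 - y^2 - 3*z

1. Degree: a saddle surface; a quadric, so deg p = 2.
2. Symmetries: it's symmetric under x → −x, forcing even powers of x; the y ↦ −y reflection is a symmetry, so y appears only in even powers.
3. Against the integer gridlines: it crosses the x-axis at the gridline x = 0; one y-axis crossing is at y = 0; one z-axis crossing is at z = 0.
4. These observations pin down the coefficients.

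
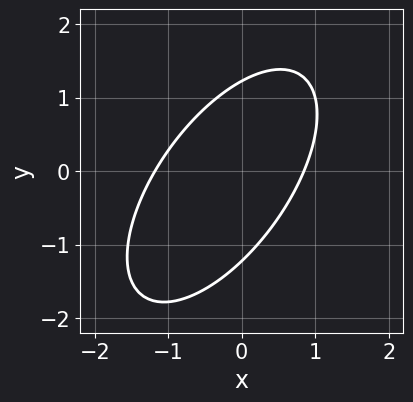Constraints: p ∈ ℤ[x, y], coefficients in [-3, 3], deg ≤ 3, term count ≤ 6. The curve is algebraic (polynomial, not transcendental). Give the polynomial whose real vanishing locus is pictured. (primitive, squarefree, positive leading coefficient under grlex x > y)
3*x^2 - 3*x*y + 2*y^2 + x - 3

First, the degree is 2 — the shape is more complex than any degree-1 curve.
Finally, solving for integer coefficients yields p as stated.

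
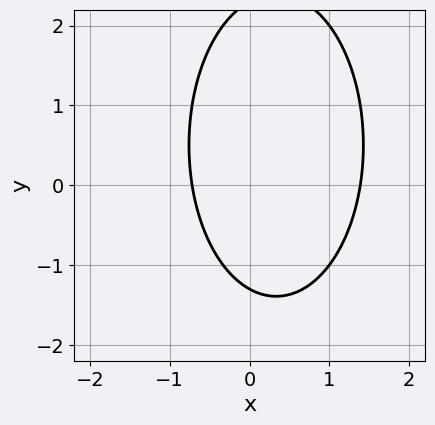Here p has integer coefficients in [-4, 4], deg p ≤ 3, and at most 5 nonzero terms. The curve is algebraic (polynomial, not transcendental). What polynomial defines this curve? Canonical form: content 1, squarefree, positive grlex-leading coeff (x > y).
3*x^2 + y^2 - 2*x - y - 3

(a) Degree: a generic line meets the curve in up to 2 points, so deg p = 2.
(b) The integer polynomial consistent with all of this is the stated p.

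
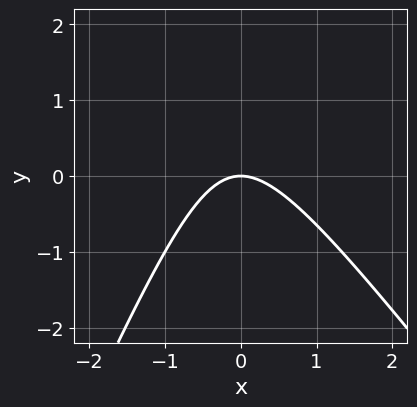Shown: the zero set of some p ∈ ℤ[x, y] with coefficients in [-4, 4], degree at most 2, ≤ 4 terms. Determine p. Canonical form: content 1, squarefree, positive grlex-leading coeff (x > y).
3*x^2 + x*y - y^2 + 3*y

(a) deg p = 2.
(b) Against the integer gridlines: it meets the y-axis at y = 0 (among the integer gridlines); one x-axis crossing is at x = 0.
(c) Putting this together gives p.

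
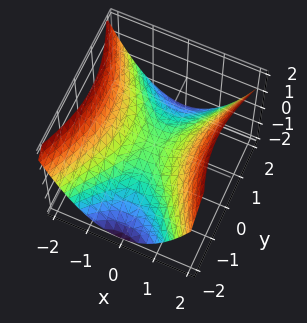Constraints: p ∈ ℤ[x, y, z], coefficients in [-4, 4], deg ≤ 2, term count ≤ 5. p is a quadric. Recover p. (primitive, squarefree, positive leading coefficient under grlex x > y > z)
2*x^2 - y^2 - 3*z

1. Degree: a saddle surface; a quadric, so deg p = 2.
2. Symmetries: it's symmetric under y → −y, forcing even powers of y; mirror symmetry x ↦ −x ⇒ only even powers of x.
3. Reading off the gridlines: one y-axis crossing is at y = 0; one z-axis crossing is at z = 0.
4. Putting this together gives p.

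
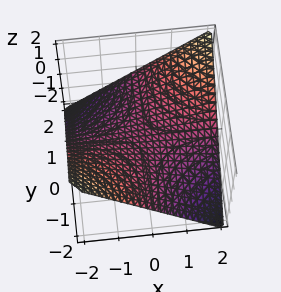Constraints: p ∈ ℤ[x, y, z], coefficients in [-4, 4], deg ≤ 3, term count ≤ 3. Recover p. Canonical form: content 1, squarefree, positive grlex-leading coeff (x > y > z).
x*y - 2*z

First, deg p = 2. A saddle surface; a quadric.
Next, from the visible intercepts: one z-axis crossing is at z = 0; every point of the y-axis in the box is on the surface; every point of the x-axis in the box is on the surface.
Finally, fitting integer coefficients to these (and the overall shape) gives p.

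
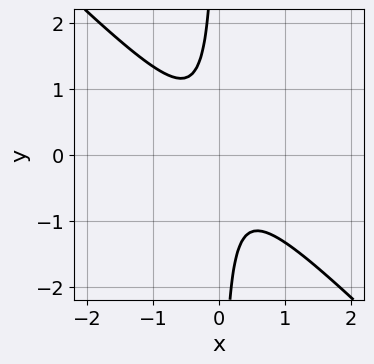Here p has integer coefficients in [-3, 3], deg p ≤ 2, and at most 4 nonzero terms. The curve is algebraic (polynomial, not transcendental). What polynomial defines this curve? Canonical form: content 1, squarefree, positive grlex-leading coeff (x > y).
3*x^2 + 3*x*y + 1

(a) The degree is 2 — a generic line meets the curve in up to 2 points.
(b) From the axis intercepts and sections: the curve avoids every integer y-axis point in the box; no x-intercept at any integer in the box.
(c) These observations pin down the coefficients.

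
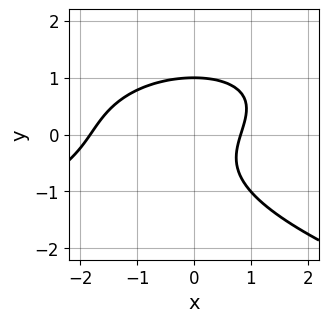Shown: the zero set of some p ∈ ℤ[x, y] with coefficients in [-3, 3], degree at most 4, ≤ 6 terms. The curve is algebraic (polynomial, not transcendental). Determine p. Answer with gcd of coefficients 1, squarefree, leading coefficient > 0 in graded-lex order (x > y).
3*y^3 + 2*x^2 - 2*x*y + 2*x - 3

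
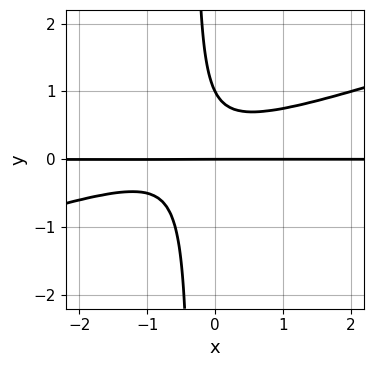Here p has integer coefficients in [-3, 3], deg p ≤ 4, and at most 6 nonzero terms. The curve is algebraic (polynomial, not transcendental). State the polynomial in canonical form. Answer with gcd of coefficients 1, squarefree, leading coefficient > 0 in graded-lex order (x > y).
The degree is 3 — no degree-2 curve has this shape.
Observable constraints: every point of the x-axis in the box is on the curve; the y-axis gridline crossings are at y ∈ {0, 1}.
The integer polynomial consistent with all of this is the stated p.

x^2*y - 3*x*y^2 + x*y - y^2 + y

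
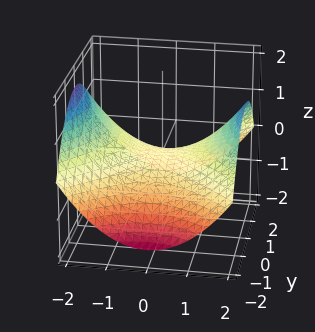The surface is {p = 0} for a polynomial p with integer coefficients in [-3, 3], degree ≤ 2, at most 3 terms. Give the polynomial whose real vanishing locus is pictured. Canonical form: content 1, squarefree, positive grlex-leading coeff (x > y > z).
Degree: a saddle surface; a quadric, so deg p = 2.
Symmetries: it's symmetric under y → −y, forcing even powers of y; it's symmetric under x → −x, forcing even powers of x.
Checking where it meets the axes: it meets the z-axis at z = 0 (among the integer gridlines); one x-axis crossing is at x = 0.
The integer polynomial consistent with all of this is the stated p.

x^2 - y^2 - 3*z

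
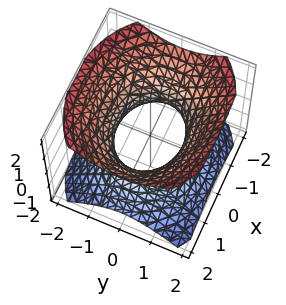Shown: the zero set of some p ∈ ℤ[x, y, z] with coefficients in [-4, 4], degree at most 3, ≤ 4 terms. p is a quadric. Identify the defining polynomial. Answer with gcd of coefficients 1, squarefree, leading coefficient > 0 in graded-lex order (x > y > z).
2*x^2 + 3*y^2 - 3*z^2 - 3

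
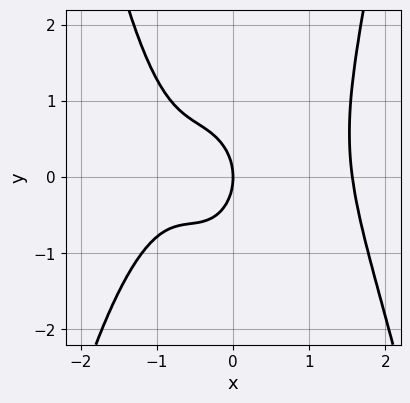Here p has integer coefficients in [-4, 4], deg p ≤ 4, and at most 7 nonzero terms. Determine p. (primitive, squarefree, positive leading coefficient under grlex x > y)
2*x^4 + x^2*y - 3*x^2 - 2*y^2 - 3*x

1. deg p = 4.
2. Observable constraints: it meets the y-axis at y = 0 (among the integer gridlines); one x-axis crossing is at x = 0.
3. These observations pin down the coefficients.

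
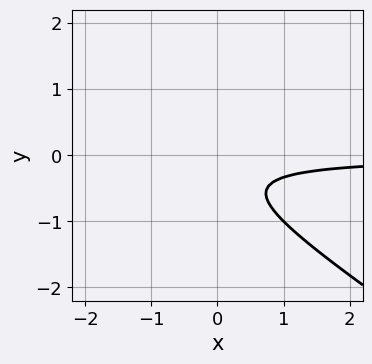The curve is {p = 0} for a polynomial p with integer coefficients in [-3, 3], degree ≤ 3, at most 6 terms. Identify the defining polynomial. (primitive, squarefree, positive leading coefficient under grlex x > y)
2*x*y + 3*y^2 + 2*y + 1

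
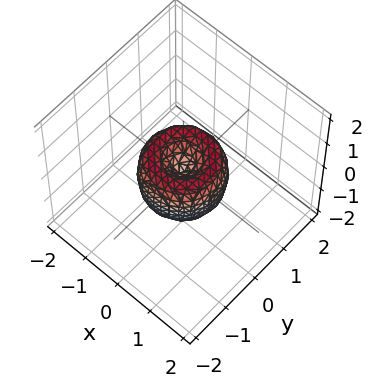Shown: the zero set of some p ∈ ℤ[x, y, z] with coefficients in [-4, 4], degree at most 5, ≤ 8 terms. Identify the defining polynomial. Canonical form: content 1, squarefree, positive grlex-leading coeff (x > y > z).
2*x^4 + 4*x^2*y^2 + 2*y^4 - 2*x^2 - 2*y^2 + z^2

First, the degree is 4 — no degree-3 surface has this shape.
Next, symmetry: the surface is invariant under rotation about z: p = q(x² + y², z).
Next, against the integer gridlines: among the integer gridlines, it crosses the x-axis at x ∈ {-1, 0, 1}; one z-axis crossing is at z = 0; the y-axis gridline crossings are at y ∈ {-1, 0, 1}.
Finally, solving for integer coefficients yields p as stated.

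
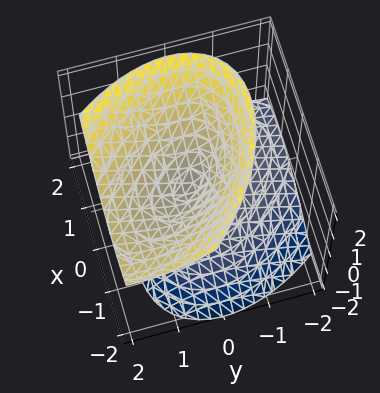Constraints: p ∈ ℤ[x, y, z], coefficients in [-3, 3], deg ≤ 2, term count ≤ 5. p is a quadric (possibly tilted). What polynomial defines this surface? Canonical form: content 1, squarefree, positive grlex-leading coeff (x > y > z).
x^2 + x*y + y^2 - y*z - z^2

(a) I count 2 distinct pieces. Treating them together as one polynomial.
(b) Degree: the shape is more complex than any degree-1 surface, so deg p = 2.
(c) Reading off the gridlines: it crosses the y-axis at the gridline y = 0; it crosses the z-axis at the gridline z = 0; it crosses the x-axis at the gridline x = 0.
(d) Assembling these constraints gives the stated polynomial.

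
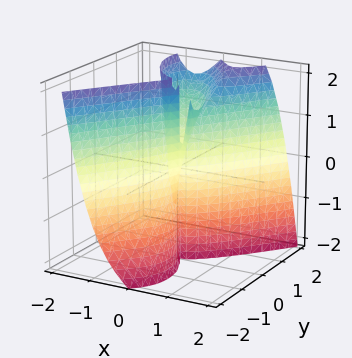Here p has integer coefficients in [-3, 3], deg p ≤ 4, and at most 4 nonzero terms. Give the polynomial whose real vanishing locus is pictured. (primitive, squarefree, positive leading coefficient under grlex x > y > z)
3*x^3 - y^3 + y^2*z - 2*x*y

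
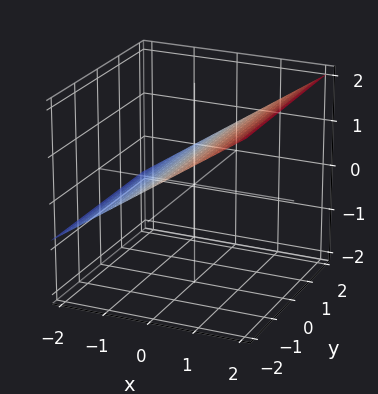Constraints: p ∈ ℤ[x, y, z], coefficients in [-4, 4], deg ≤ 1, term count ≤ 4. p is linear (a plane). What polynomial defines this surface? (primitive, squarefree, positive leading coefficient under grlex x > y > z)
Degree: the surface is flat (a plane), so deg p = 1.
Against the integer gridlines: no y-intercept at any integer in the box; one x-axis crossing is at x = -1.
Matching integer coefficients to the picture gives p.

2*x - 3*z + 2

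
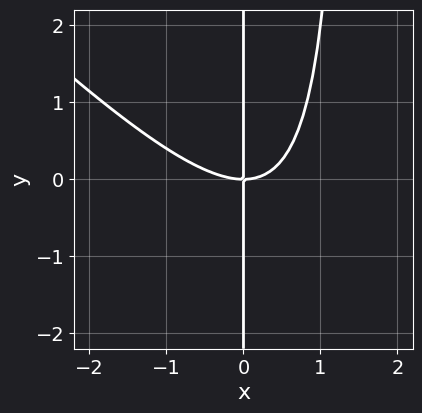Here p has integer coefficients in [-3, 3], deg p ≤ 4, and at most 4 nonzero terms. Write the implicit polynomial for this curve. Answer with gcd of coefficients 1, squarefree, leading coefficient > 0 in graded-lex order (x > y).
2*x^3 + 2*x^2*y - 3*x*y

First, degree: the shape is more complex than any degree-2 curve, so deg p = 3.
Next, from the axis intercepts and sections: it meets the x-axis at x = 0 (among the integer gridlines); every point of the y-axis in the box is on the curve.
Finally, the integer polynomial consistent with all of this is the stated p.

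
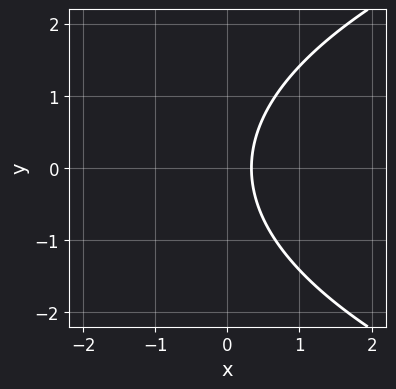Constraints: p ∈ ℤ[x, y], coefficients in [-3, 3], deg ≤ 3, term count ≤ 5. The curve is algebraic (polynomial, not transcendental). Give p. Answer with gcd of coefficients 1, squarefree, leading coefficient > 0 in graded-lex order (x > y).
y^2 - 3*x + 1

(a) deg p = 2. A generic line meets the curve in up to 2 points.
(b) Symmetries: it's symmetric under y → −y, forcing even powers of y.
(c) Reading off the gridlines: the curve avoids every integer y-axis point in the box.
(d) Together with the visible shape, these determine p as stated.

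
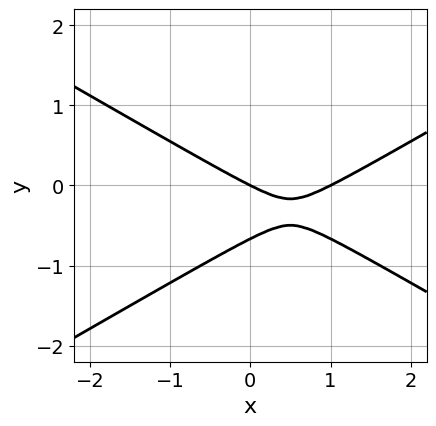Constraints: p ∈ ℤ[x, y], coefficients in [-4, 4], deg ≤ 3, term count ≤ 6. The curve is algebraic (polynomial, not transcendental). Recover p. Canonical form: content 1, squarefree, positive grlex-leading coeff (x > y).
x^2 - 3*y^2 - x - 2*y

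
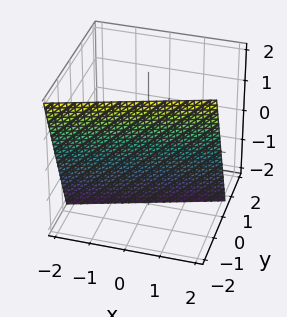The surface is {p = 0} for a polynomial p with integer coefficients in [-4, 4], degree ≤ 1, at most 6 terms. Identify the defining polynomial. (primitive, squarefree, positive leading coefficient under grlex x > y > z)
x - 3*y - z - 2

1. deg p = 1. The surface is flat (a plane).
2. Checking where it meets the axes: one z-axis crossing is at z = -2; one x-axis crossing is at x = 2.
3. Assembling these constraints gives the stated polynomial.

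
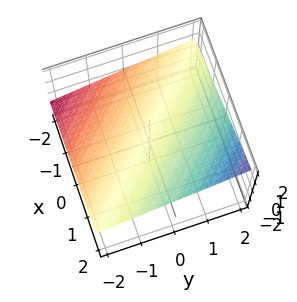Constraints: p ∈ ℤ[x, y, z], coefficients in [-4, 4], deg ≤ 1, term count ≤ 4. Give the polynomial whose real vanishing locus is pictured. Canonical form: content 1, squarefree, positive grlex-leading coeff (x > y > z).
x + y - 3*z + 2

Degree: every cross-section is a straight line — this is a plane, so deg p = 1.
Against the integer gridlines: it meets the y-axis at y = -2 (among the integer gridlines); it meets the x-axis at x = -2 (among the integer gridlines).
Assembling these constraints gives the stated polynomial.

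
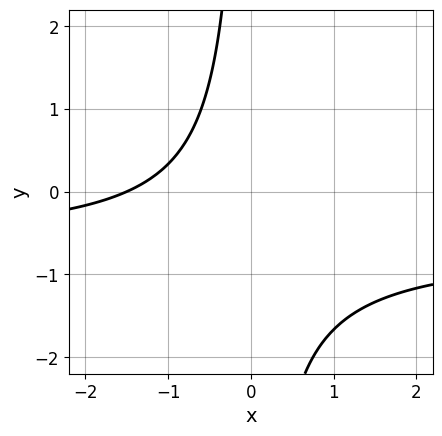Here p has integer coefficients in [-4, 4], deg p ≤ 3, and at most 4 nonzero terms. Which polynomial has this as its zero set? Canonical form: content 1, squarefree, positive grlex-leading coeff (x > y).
3*x*y + 2*x + 3

(a) The degree is 2 — a generic line meets the curve in up to 2 points.
(b) Checking where it meets the axes: it misses every integer gridline on the y-axis.
(c) Solving for integer coefficients yields p as stated.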